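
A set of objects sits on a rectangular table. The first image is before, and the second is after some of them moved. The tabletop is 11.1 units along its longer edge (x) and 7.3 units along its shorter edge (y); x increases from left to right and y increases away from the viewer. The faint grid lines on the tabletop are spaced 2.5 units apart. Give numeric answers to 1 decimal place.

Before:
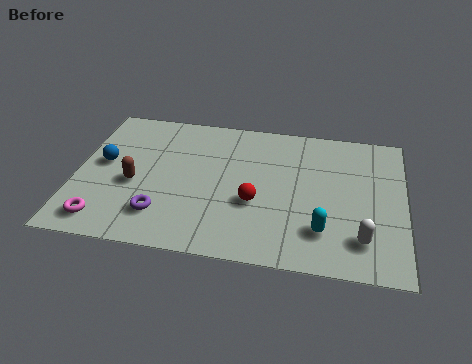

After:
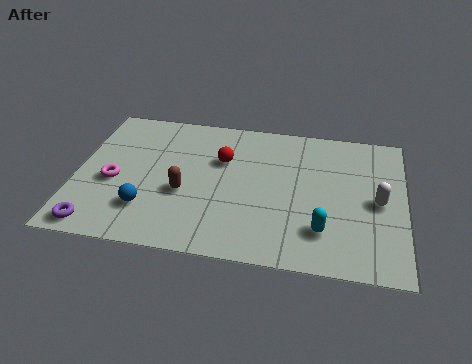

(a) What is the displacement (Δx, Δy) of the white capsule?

(0.5, 1.9)

The white capsule started near (9.7, 1.6) and ended near (10.2, 3.5).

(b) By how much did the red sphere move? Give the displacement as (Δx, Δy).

(-1.2, 2.0)

The red sphere started near (6.1, 2.8) and ended near (4.9, 4.8).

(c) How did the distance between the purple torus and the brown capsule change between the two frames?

+1.8

The distance was about 1.7 in the first image and 3.5 in the second, so they moved 1.8 units further apart.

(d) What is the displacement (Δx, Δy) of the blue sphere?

(1.6, -2.1)

The blue sphere was at about (0.9, 4.0) and moved to about (2.5, 1.9).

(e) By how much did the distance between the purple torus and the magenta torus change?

+0.3

Before: roughly 2.0 units apart; after: 2.3. That's 0.3 units further apart.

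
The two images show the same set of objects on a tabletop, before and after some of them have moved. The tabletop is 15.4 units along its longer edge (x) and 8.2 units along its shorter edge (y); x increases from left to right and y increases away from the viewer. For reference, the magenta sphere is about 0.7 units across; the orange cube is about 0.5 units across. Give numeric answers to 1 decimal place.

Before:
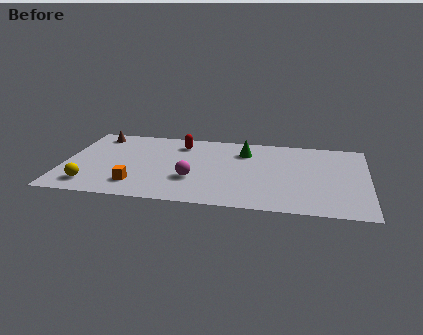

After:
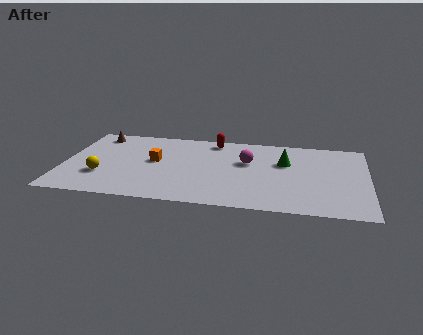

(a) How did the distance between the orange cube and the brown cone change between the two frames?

-1.7

Before: roughly 5.7 units apart; after: 4.0. That's 1.7 units closer together.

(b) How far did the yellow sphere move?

1.2

From (1.5, 1.5) to (2.0, 2.6), the yellow sphere covered √(0.5² + 1.1²) ≈ 1.2 units.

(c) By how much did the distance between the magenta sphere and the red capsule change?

-1.1

Before: roughly 3.9 units apart; after: 2.8. That's 1.1 units closer together.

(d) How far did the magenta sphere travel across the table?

3.5

From (6.6, 2.8) to (9.3, 5.1), the magenta sphere covered √(2.7² + 2.3²) ≈ 3.5 units.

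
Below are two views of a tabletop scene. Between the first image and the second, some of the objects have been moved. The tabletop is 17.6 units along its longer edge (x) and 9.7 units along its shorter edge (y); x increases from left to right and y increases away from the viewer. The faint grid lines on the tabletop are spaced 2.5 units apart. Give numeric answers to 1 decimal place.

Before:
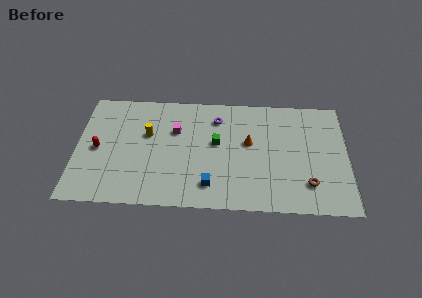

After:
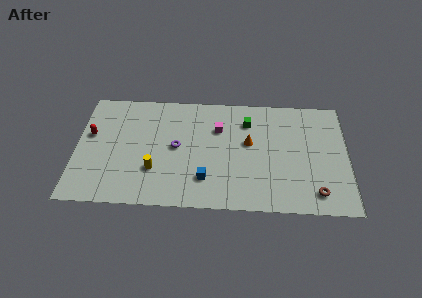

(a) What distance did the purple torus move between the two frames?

3.7

The purple torus was near (9.1, 7.6) before and (6.5, 5.0) after, so it travelled √(2.6² + 2.6²) ≈ 3.7 units.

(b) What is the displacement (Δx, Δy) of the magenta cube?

(2.8, 0.3)

The magenta cube started near (6.4, 6.4) and ended near (9.2, 6.7).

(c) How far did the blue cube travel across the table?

0.6

From (8.7, 1.9) to (8.4, 2.4), the blue cube covered √(0.3² + 0.5²) ≈ 0.6 units.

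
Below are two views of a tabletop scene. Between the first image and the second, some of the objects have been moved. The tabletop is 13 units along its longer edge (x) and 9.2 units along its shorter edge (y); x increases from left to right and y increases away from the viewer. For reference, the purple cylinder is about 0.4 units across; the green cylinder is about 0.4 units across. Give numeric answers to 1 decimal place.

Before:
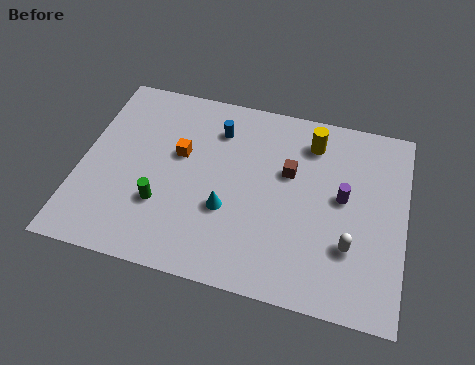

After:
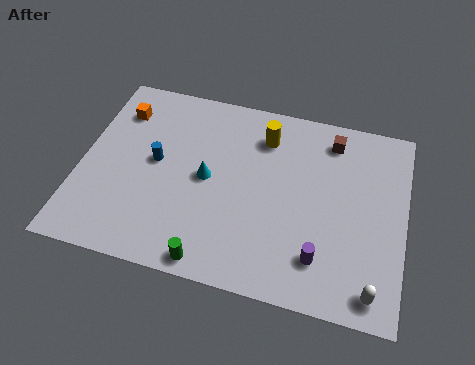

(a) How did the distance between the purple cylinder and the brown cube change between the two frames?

+3.4

Before: roughly 2.3 units apart; after: 5.7. That's 3.4 units further apart.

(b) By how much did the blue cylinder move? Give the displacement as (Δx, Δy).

(-2.3, -2.2)

The blue cylinder started near (5.3, 7.1) and ended near (3.0, 4.9).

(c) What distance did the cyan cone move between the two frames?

1.6

The cyan cone was near (6.0, 3.3) before and (5.1, 4.6) after, so it travelled √(0.9² + 1.3²) ≈ 1.6 units.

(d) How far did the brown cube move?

2.6

The brown cube moved from about (8.3, 5.7) to (9.9, 7.7), a distance of √(1.6² + 2.0²) ≈ 2.6.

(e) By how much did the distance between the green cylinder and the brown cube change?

+2.5

Before: roughly 5.6 units apart; after: 8.1. That's 2.5 units further apart.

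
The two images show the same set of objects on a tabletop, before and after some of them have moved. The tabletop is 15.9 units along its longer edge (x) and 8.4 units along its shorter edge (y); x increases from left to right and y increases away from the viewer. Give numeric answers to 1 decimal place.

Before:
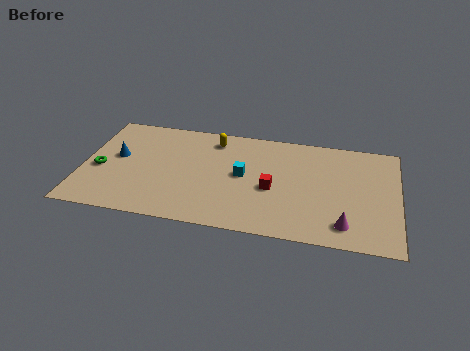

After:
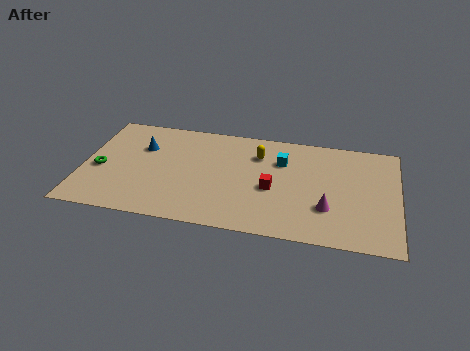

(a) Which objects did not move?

the green torus and the red cube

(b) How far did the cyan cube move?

2.4

From (8.1, 4.4) to (10.0, 5.9), the cyan cube covered √(1.9² + 1.5²) ≈ 2.4 units.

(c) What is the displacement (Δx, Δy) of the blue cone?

(1.2, 1.0)

From the two frames, the blue cone sits at roughly (1.7, 4.7) before and (2.9, 5.7) after.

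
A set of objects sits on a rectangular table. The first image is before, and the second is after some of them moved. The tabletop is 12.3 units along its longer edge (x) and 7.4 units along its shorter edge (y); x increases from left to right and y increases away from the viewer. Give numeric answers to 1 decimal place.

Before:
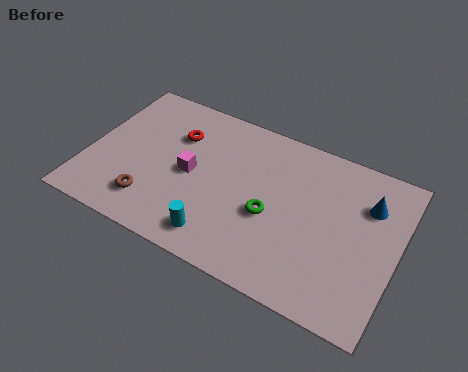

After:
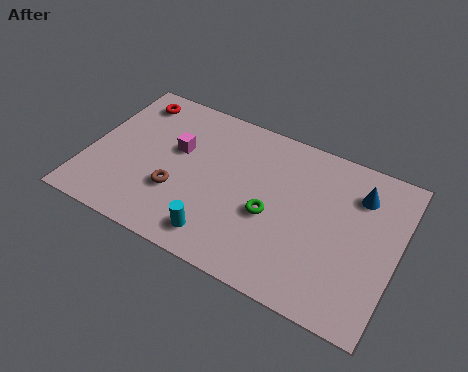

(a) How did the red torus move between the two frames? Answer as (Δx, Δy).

(-2.0, 1.0)

From the two frames, the red torus sits at roughly (3.3, 5.2) before and (1.3, 6.2) after.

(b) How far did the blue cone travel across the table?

0.5

The blue cone moved from about (11.0, 5.3) to (10.6, 5.6), a distance of √(0.4² + 0.3²) ≈ 0.5.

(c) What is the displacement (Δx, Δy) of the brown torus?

(0.9, 0.9)

From the two frames, the brown torus sits at roughly (2.8, 1.6) before and (3.7, 2.5) after.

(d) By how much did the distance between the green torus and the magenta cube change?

+0.9

Before: roughly 3.3 units apart; after: 4.2. That's 0.9 units further apart.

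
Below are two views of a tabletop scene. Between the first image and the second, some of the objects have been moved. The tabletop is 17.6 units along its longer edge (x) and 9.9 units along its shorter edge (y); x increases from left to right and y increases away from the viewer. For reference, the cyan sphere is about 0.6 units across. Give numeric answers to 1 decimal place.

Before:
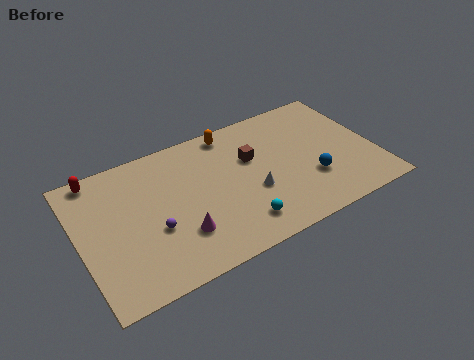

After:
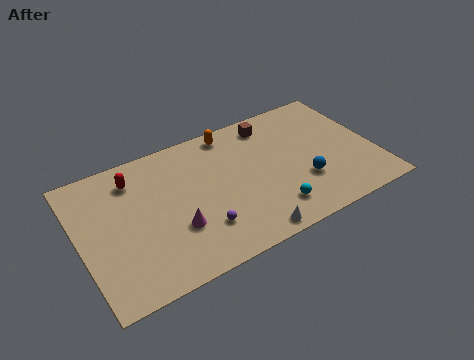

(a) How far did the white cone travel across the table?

3.0

From (10.1, 3.8) to (9.4, 0.9), the white cone covered √(0.7² + 2.9²) ≈ 3.0 units.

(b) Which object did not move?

the orange capsule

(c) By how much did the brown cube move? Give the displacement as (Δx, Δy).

(1.5, 2.1)

The brown cube was at about (10.4, 6.3) and moved to about (11.9, 8.4).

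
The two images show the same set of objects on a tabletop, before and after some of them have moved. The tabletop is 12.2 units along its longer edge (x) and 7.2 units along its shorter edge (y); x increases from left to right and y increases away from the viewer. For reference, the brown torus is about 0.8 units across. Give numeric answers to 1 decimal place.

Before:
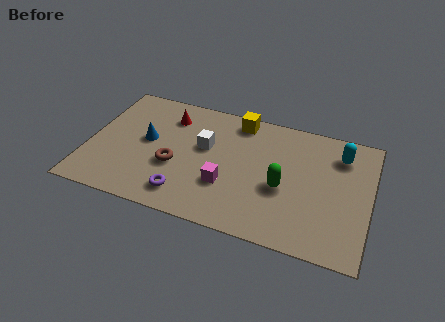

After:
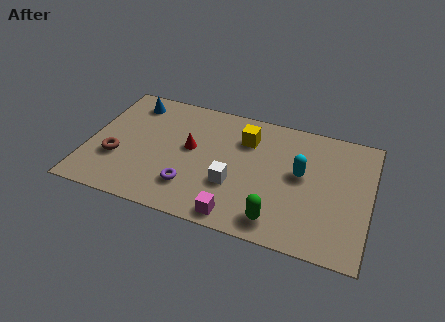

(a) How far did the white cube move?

2.3

The white cube moved from about (5.0, 4.3) to (6.4, 2.5), a distance of √(1.4² + 1.8²) ≈ 2.3.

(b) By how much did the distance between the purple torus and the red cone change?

-2.2

The distance was about 4.4 in the first image and 2.2 in the second, so they moved 2.2 units closer together.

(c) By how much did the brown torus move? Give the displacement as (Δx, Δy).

(-2.5, -0.3)

From the two frames, the brown torus sits at roughly (3.8, 2.8) before and (1.3, 2.5) after.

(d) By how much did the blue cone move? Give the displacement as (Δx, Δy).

(-0.9, 2.1)

The blue cone started near (2.5, 3.9) and ended near (1.6, 6.0).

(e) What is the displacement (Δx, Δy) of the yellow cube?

(0.4, -1.0)

The yellow cube started near (6.3, 6.3) and ended near (6.7, 5.3).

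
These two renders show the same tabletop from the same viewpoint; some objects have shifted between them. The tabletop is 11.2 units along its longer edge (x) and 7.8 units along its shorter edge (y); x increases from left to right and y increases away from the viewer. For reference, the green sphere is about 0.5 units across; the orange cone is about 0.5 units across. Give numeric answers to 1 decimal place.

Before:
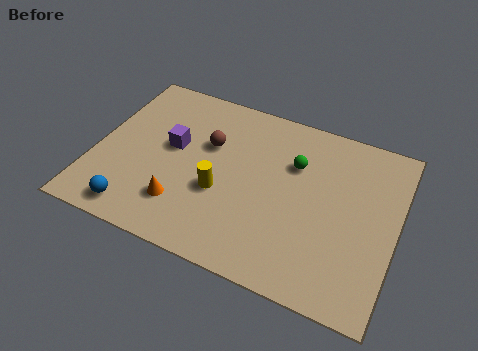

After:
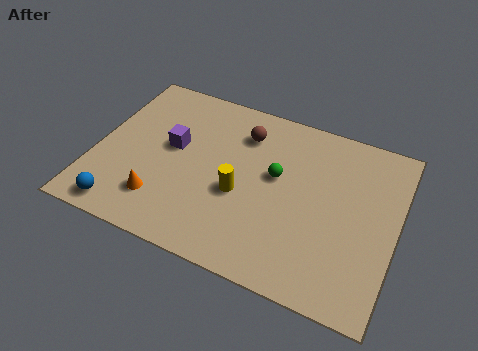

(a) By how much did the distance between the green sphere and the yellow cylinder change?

-1.6

Before: roughly 3.4 units apart; after: 1.8. That's 1.6 units closer together.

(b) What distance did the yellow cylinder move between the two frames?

0.7

The yellow cylinder was near (4.8, 3.0) before and (5.5, 3.2) after, so it travelled √(0.7² + 0.2²) ≈ 0.7 units.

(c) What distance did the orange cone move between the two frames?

0.8

From (3.5, 1.9) to (2.7, 1.8), the orange cone covered √(0.8² + 0.1²) ≈ 0.8 units.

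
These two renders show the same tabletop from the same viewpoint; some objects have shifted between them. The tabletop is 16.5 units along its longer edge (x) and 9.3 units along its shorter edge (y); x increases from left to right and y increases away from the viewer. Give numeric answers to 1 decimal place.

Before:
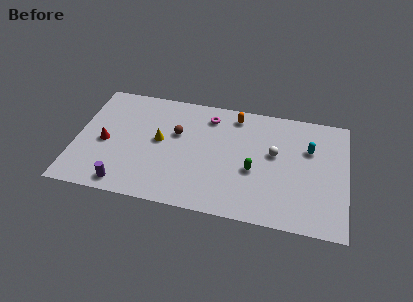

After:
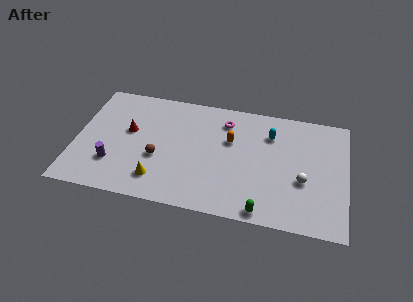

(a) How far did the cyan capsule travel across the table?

2.5

The cyan capsule was near (14.2, 6.2) before and (11.8, 6.9) after, so it travelled √(2.4² + 0.7²) ≈ 2.5 units.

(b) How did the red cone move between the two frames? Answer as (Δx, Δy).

(1.4, 1.2)

The red cone was at about (1.8, 4.2) and moved to about (3.2, 5.4).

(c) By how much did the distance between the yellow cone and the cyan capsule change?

-0.9

The distance was about 9.2 in the first image and 8.3 in the second, so they moved 0.9 units closer together.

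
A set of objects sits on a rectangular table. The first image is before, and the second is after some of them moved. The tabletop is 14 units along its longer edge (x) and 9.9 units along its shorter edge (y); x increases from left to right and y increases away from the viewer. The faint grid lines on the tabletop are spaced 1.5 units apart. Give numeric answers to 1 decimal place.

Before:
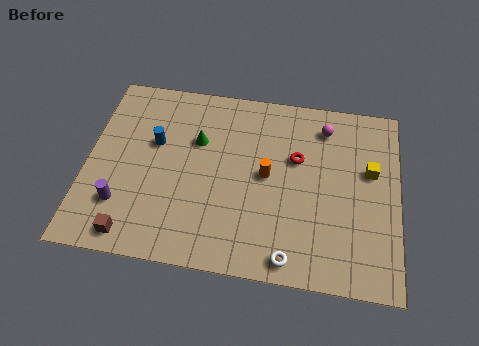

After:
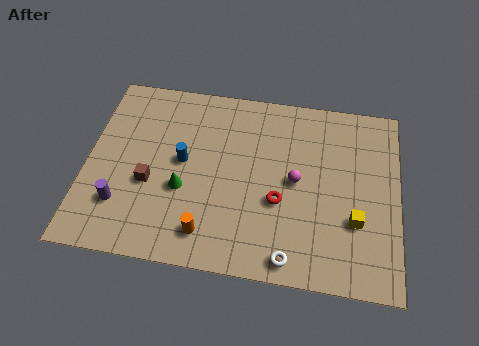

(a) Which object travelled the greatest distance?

the orange cylinder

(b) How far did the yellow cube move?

2.8

The yellow cube was near (12.7, 6.0) before and (12.1, 3.3) after, so it travelled √(0.6² + 2.7²) ≈ 2.8 units.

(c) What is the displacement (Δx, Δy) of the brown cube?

(0.6, 2.8)

The brown cube was at about (2.3, 1.1) and moved to about (2.9, 3.9).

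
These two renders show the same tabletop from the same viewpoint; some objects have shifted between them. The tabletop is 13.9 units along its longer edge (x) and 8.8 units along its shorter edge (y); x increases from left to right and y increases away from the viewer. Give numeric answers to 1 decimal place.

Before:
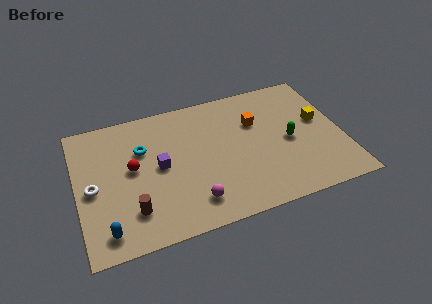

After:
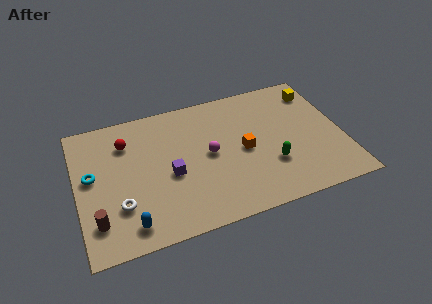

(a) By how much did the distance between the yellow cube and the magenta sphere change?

-1.2

Before: roughly 7.7 units apart; after: 6.5. That's 1.2 units closer together.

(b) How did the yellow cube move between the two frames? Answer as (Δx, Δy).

(0.1, 2.1)

From the two frames, the yellow cube sits at roughly (12.8, 5.0) before and (12.9, 7.1) after.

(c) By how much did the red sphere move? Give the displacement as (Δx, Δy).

(-0.2, 1.8)

From the two frames, the red sphere sits at roughly (2.9, 4.8) before and (2.7, 6.6) after.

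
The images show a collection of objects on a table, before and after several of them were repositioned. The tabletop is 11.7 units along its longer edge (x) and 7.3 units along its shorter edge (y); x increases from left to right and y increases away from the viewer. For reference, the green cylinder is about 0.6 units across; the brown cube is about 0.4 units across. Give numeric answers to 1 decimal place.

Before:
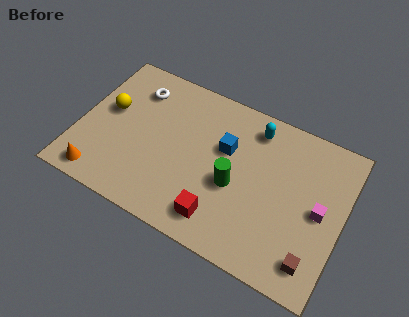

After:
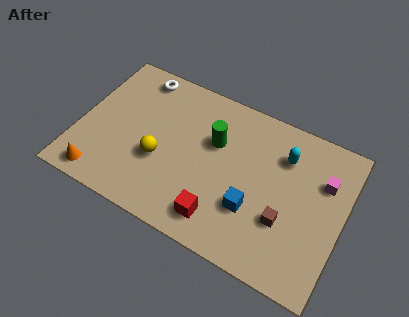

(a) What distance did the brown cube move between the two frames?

1.8

From (10.7, 1.3) to (9.3, 2.5), the brown cube covered √(1.4² + 1.2²) ≈ 1.8 units.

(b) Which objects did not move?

the orange cone and the red cube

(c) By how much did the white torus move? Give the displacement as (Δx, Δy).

(0.0, 0.7)

The white torus was at about (2.2, 5.7) and moved to about (2.2, 6.4).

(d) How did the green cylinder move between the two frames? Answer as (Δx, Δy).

(-1.1, 1.6)

The green cylinder was at about (7.0, 3.1) and moved to about (5.9, 4.7).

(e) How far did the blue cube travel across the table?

2.7

From (6.4, 4.6) to (7.9, 2.4), the blue cube covered √(1.5² + 2.2²) ≈ 2.7 units.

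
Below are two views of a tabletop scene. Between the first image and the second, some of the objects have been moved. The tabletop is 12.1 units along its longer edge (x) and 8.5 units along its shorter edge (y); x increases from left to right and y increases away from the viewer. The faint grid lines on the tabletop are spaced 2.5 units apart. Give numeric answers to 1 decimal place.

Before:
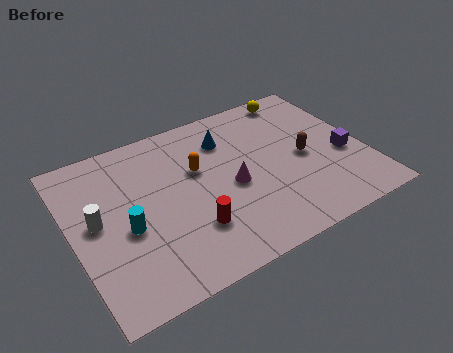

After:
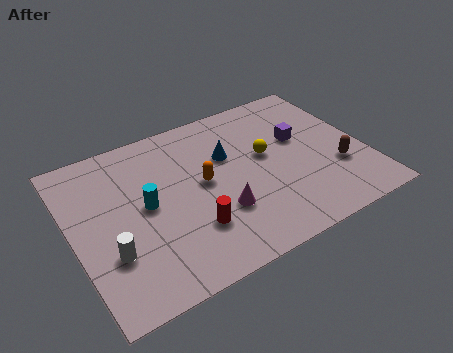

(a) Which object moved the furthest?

the yellow sphere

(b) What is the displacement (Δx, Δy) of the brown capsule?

(1.2, -1.2)

The brown capsule started near (9.6, 4.0) and ended near (10.8, 2.8).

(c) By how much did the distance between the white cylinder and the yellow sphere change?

-2.4

They were about 9.5 units apart before and 7.1 after — 2.4 units closer together.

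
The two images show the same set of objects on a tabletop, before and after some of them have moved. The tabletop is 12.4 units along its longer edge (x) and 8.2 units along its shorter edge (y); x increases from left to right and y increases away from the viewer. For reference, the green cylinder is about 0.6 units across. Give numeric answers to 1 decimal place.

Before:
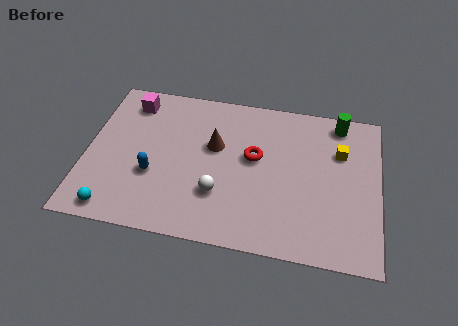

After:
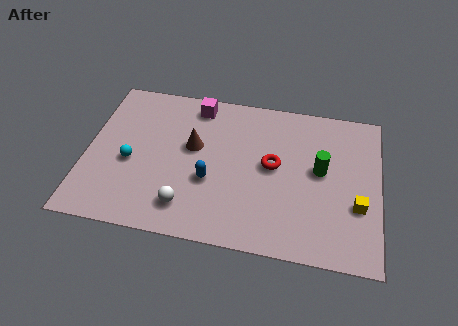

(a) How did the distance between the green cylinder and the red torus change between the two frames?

-2.3

They were about 4.3 units apart before and 2.0 after — 2.3 units closer together.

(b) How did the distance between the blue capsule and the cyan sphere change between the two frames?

+0.8

Before: roughly 2.6 units apart; after: 3.4. That's 0.8 units further apart.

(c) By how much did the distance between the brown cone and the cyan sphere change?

-2.8

They were about 5.7 units apart before and 2.9 after — 2.8 units closer together.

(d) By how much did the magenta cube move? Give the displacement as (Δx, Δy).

(2.8, 0.3)

From the two frames, the magenta cube sits at roughly (1.7, 6.8) before and (4.5, 7.1) after.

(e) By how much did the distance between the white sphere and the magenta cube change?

-0.4

The distance was about 5.9 in the first image and 5.5 in the second, so they moved 0.4 units closer together.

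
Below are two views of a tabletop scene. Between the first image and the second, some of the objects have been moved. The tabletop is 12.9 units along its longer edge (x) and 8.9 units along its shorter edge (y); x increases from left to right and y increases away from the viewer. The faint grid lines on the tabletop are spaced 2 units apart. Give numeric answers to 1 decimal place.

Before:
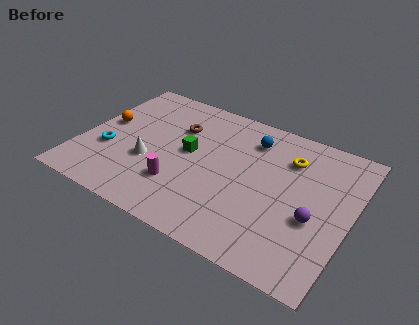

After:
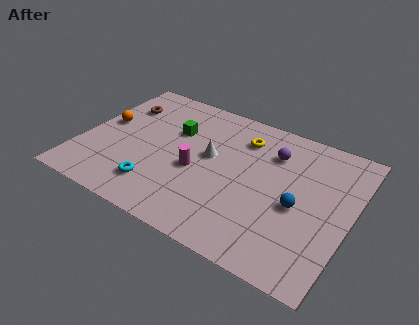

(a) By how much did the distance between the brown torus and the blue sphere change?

+5.9

The distance was about 3.6 in the first image and 9.5 in the second, so they moved 5.9 units further apart.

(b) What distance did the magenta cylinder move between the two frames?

1.4

The magenta cylinder moved from about (5.0, 2.5) to (5.6, 3.8), a distance of √(0.6² + 1.3²) ≈ 1.4.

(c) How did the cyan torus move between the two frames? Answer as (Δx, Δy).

(2.6, -1.3)

The cyan torus was at about (1.4, 3.2) and moved to about (4.0, 1.9).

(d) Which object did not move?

the orange sphere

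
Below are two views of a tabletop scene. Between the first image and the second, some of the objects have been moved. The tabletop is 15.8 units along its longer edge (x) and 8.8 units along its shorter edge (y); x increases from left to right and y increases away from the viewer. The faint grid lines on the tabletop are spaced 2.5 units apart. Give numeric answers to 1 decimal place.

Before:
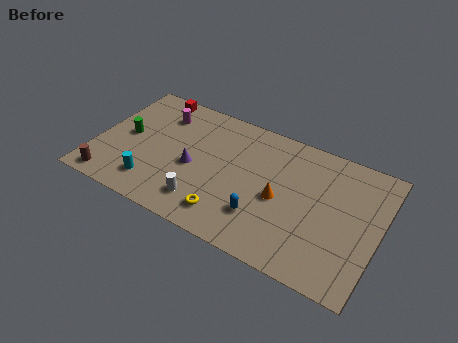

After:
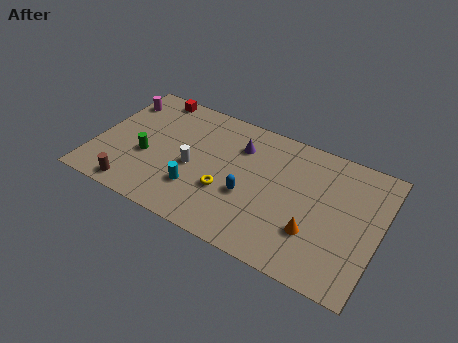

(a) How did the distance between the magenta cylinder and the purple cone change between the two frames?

+3.3

The distance was about 3.7 in the first image and 7.0 in the second, so they moved 3.3 units further apart.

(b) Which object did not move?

the red cube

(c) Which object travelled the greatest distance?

the purple cone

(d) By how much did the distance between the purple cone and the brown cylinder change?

+2.4

They were about 5.2 units apart before and 7.6 after — 2.4 units further apart.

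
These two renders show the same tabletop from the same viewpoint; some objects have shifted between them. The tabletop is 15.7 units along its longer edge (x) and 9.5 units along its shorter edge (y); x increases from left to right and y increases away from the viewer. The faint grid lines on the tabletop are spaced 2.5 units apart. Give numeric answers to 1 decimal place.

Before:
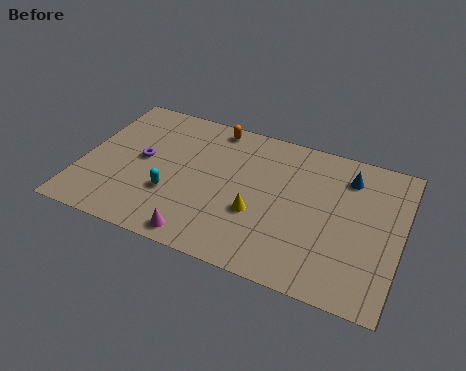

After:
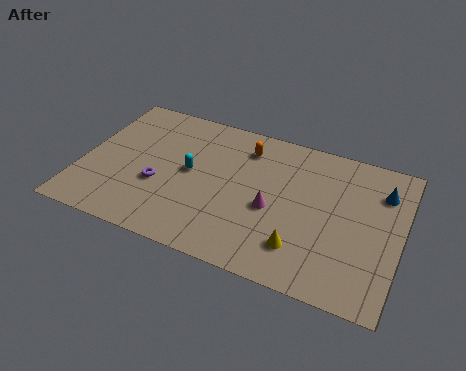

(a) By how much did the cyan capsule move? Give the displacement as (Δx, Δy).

(0.7, 1.8)

The cyan capsule was at about (4.6, 3.2) and moved to about (5.3, 5.0).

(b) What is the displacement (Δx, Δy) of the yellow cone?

(2.3, -1.3)

The yellow cone started near (8.8, 3.5) and ended near (11.1, 2.2).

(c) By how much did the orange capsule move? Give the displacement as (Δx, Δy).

(1.7, -0.9)

From the two frames, the orange capsule sits at roughly (6.1, 8.5) before and (7.8, 7.6) after.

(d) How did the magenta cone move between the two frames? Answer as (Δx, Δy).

(3.2, 3.1)

The magenta cone was at about (6.3, 1.0) and moved to about (9.5, 4.1).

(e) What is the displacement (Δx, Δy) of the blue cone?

(1.7, -0.4)

From the two frames, the blue cone sits at roughly (12.9, 7.5) before and (14.6, 7.1) after.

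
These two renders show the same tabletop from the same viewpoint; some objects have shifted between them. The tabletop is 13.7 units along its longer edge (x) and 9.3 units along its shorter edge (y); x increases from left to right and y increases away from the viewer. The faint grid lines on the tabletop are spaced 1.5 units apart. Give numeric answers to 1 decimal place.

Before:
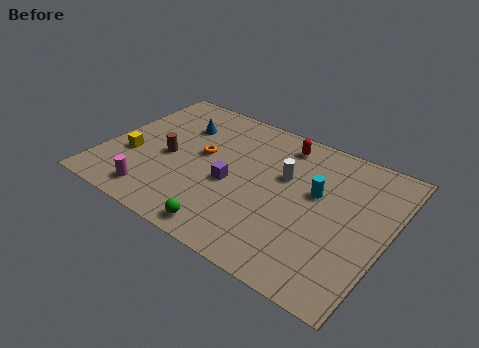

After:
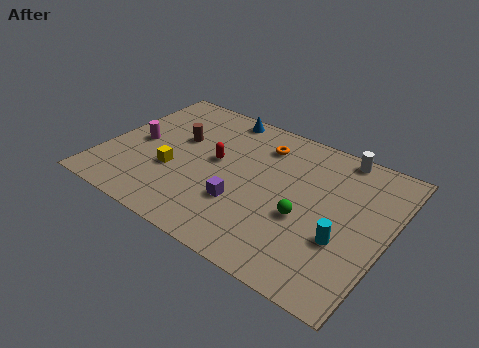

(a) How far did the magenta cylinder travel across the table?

3.4

The magenta cylinder moved from about (3.0, 1.4) to (1.5, 4.5), a distance of √(1.5² + 3.1²) ≈ 3.4.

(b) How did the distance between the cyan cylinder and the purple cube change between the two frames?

+0.6

They were about 4.2 units apart before and 4.8 after — 0.6 units further apart.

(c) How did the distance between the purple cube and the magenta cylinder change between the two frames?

+1.5

The distance was about 4.2 in the first image and 5.7 in the second, so they moved 1.5 units further apart.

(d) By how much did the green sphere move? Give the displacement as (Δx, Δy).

(3.2, 2.7)

The green sphere started near (6.7, 1.0) and ended near (9.9, 3.7).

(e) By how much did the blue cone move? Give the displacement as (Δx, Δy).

(1.7, 1.7)

The blue cone was at about (3.2, 6.7) and moved to about (4.9, 8.4).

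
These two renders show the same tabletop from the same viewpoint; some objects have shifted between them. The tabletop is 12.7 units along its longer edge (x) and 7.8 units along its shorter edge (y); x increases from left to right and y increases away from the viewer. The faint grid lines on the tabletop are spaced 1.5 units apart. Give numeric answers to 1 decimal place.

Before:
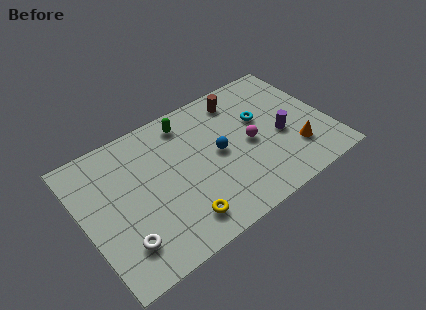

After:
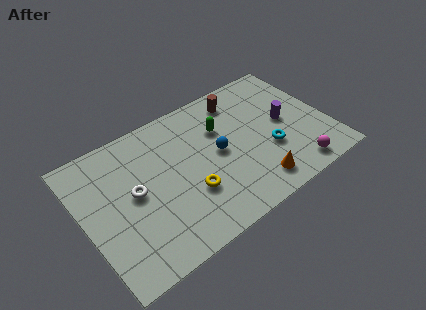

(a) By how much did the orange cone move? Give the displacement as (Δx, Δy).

(-2.3, -0.8)

From the two frames, the orange cone sits at roughly (10.7, 2.1) before and (8.4, 1.3) after.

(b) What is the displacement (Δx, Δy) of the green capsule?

(1.6, -1.3)

From the two frames, the green capsule sits at roughly (5.8, 6.6) before and (7.4, 5.3) after.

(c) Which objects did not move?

the brown cylinder and the blue sphere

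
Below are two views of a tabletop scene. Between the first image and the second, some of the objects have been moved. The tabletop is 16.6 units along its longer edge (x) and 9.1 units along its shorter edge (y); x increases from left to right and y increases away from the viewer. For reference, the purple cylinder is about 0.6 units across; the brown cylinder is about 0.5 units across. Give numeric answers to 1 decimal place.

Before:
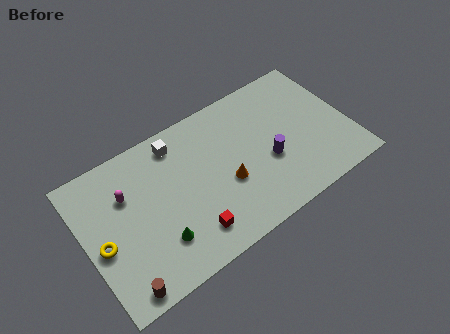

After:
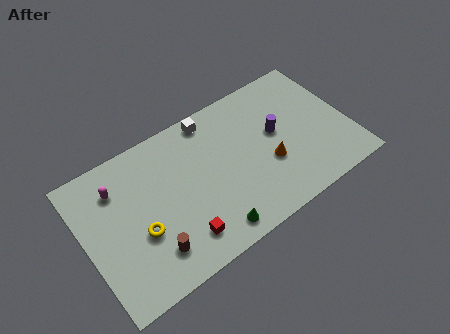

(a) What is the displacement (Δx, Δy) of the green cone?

(3.1, -1.2)

The green cone started near (4.2, 2.4) and ended near (7.3, 1.2).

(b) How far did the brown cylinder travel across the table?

2.4

The brown cylinder was near (1.6, 0.9) before and (3.7, 2.0) after, so it travelled √(2.1² + 1.1²) ≈ 2.4 units.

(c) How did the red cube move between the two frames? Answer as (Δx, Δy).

(-0.6, 0.0)

The red cube was at about (6.1, 1.8) and moved to about (5.5, 1.8).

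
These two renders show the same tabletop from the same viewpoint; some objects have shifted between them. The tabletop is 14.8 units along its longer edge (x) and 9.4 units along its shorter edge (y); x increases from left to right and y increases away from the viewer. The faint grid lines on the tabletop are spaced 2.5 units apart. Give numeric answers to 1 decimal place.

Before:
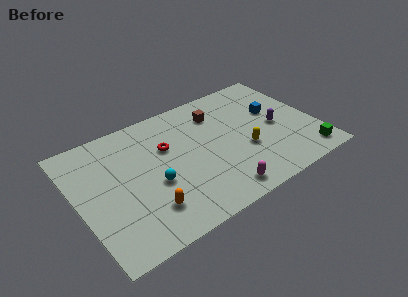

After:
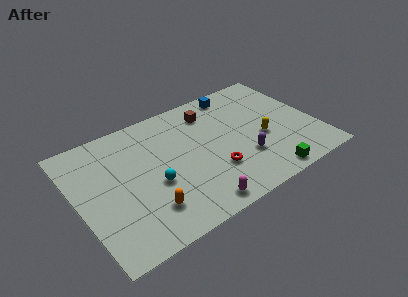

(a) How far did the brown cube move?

0.5

The brown cube moved from about (9.1, 7.2) to (8.7, 7.5), a distance of √(0.4² + 0.3²) ≈ 0.5.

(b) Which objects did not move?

the orange capsule and the cyan sphere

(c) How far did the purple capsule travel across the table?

2.8

From (12.4, 4.4) to (10.0, 2.9), the purple capsule covered √(2.4² + 1.5²) ≈ 2.8 units.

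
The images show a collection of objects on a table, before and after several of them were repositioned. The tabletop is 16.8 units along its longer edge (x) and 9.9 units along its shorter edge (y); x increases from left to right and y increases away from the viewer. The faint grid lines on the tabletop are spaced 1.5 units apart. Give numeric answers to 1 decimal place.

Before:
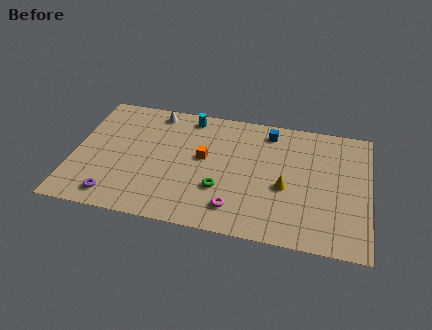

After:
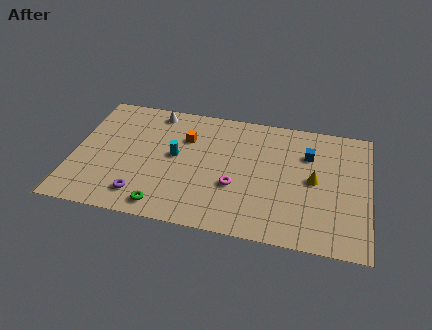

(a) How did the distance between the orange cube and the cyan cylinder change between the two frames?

-1.7

Before: roughly 3.4 units apart; after: 1.7. That's 1.7 units closer together.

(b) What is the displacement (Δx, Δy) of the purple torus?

(1.5, 0.4)

The purple torus started near (2.6, 1.4) and ended near (4.1, 1.8).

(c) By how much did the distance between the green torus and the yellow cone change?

+5.4

Before: roughly 3.7 units apart; after: 9.1. That's 5.4 units further apart.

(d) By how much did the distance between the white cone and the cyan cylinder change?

+1.7

Before: roughly 2.0 units apart; after: 3.7. That's 1.7 units further apart.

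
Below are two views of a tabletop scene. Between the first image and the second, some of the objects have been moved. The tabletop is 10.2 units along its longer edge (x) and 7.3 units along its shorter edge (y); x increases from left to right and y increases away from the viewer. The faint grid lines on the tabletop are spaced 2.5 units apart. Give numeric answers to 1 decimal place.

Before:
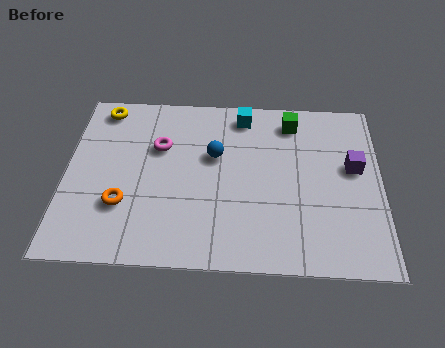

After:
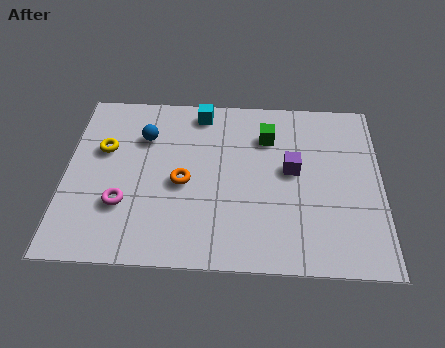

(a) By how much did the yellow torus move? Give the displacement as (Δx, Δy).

(0.1, -1.8)

From the two frames, the yellow torus sits at roughly (1.1, 6.4) before and (1.2, 4.6) after.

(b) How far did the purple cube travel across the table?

2.0

The purple cube was near (9.3, 4.2) before and (7.3, 4.0) after, so it travelled √(2.0² + 0.2²) ≈ 2.0 units.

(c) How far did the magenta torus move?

2.7

The magenta torus was near (3.0, 4.8) before and (1.9, 2.3) after, so it travelled √(1.1² + 2.5²) ≈ 2.7 units.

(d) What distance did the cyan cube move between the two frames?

1.4

The cyan cube was near (5.7, 6.3) before and (4.3, 6.4) after, so it travelled √(1.4² + 0.1²) ≈ 1.4 units.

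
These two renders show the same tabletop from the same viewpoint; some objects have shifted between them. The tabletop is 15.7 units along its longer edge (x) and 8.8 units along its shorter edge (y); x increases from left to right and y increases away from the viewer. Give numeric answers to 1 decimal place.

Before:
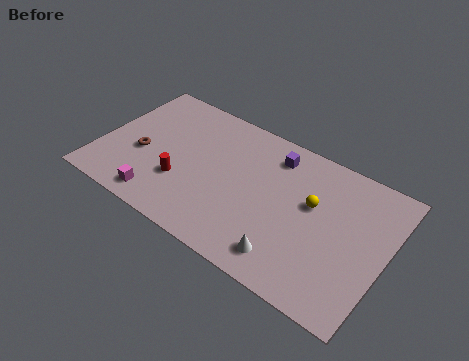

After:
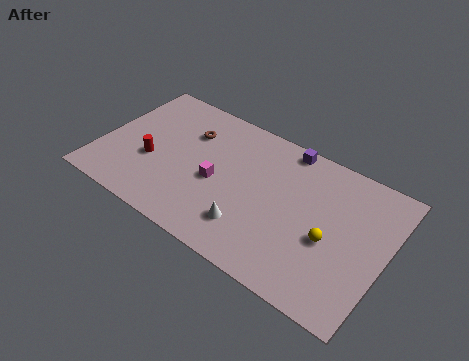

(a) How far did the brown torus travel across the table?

3.5

From (2.3, 3.6) to (4.5, 6.3), the brown torus covered √(2.2² + 2.7²) ≈ 3.5 units.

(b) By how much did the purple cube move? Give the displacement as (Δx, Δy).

(0.5, 0.8)

From the two frames, the purple cube sits at roughly (9.2, 7.2) before and (9.7, 8.0) after.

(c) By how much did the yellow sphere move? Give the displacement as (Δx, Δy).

(1.2, -1.6)

The yellow sphere was at about (11.6, 5.3) and moved to about (12.8, 3.7).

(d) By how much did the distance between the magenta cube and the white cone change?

-4.3

Before: roughly 7.1 units apart; after: 2.8. That's 4.3 units closer together.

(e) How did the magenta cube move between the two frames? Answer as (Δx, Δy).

(2.7, 2.7)

The magenta cube was at about (3.8, 1.2) and moved to about (6.5, 3.9).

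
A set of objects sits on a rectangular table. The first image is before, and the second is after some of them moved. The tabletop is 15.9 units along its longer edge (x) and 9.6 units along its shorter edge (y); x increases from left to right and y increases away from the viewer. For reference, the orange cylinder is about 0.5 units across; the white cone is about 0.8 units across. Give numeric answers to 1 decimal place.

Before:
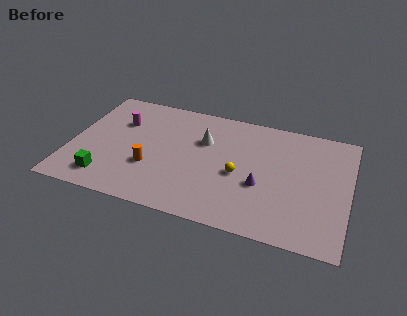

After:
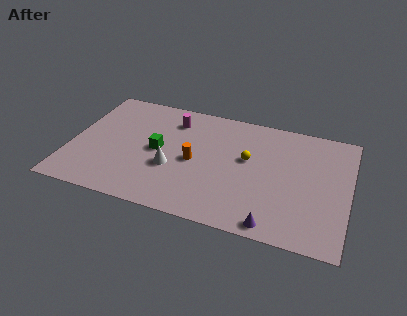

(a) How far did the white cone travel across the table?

3.2

The white cone moved from about (7.5, 6.4) to (5.9, 3.6), a distance of √(1.6² + 2.8²) ≈ 3.2.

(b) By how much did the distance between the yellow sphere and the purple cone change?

+3.6

They were about 1.4 units apart before and 5.0 after — 3.6 units further apart.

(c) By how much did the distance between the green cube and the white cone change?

-5.5

The distance was about 7.0 in the first image and 1.5 in the second, so they moved 5.5 units closer together.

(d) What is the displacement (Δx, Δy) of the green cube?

(2.7, 3.1)

From the two frames, the green cube sits at roughly (2.3, 1.7) before and (5.0, 4.8) after.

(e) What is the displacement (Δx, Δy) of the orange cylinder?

(2.4, 1.2)

The orange cylinder was at about (4.7, 3.3) and moved to about (7.1, 4.5).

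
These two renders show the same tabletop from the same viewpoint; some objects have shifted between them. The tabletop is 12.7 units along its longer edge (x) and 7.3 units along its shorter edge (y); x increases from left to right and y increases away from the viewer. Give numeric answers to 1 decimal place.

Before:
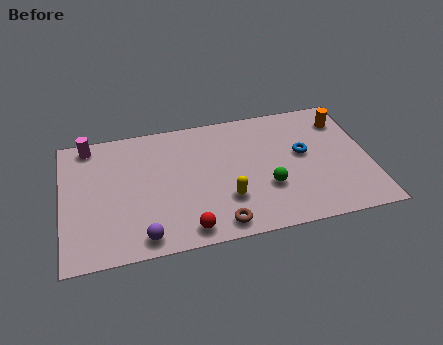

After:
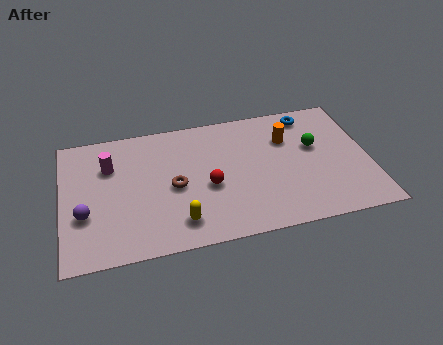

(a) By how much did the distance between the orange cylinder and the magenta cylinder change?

-3.2

Before: roughly 10.6 units apart; after: 7.4. That's 3.2 units closer together.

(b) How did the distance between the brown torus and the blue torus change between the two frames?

+1.6

They were about 4.9 units apart before and 6.5 after — 1.6 units further apart.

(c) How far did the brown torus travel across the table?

3.0

The brown torus was near (6.3, 0.9) before and (4.6, 3.4) after, so it travelled √(1.7² + 2.5²) ≈ 3.0 units.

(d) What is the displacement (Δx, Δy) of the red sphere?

(1.0, 2.2)

The red sphere started near (5.0, 0.9) and ended near (6.0, 3.1).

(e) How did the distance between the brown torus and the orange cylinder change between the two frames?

-2.2

Before: roughly 7.3 units apart; after: 5.1. That's 2.2 units closer together.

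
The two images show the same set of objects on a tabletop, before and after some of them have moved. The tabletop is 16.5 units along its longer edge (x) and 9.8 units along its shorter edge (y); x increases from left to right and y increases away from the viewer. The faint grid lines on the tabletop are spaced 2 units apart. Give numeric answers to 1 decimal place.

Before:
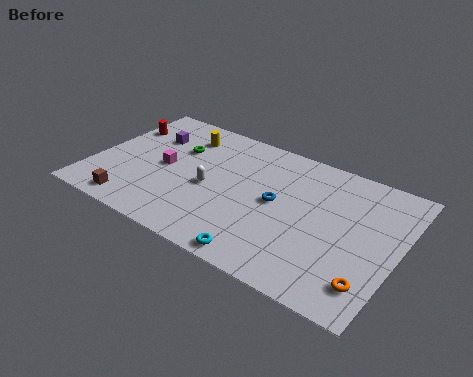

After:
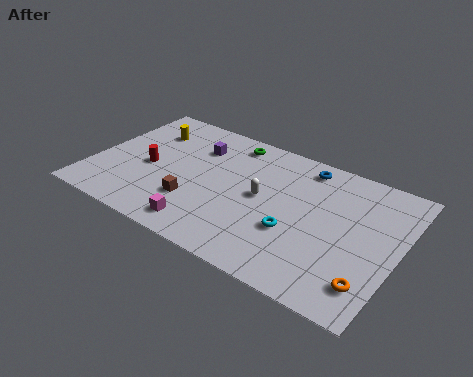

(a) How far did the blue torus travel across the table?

3.5

The blue torus moved from about (10.0, 5.1) to (11.0, 8.5), a distance of √(1.0² + 3.4²) ≈ 3.5.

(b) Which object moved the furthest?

the magenta cube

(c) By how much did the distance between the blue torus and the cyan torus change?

+0.8

They were about 4.2 units apart before and 5.0 after — 0.8 units further apart.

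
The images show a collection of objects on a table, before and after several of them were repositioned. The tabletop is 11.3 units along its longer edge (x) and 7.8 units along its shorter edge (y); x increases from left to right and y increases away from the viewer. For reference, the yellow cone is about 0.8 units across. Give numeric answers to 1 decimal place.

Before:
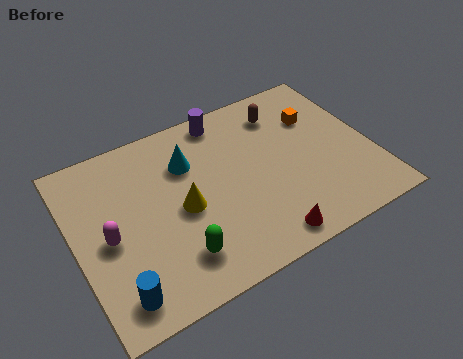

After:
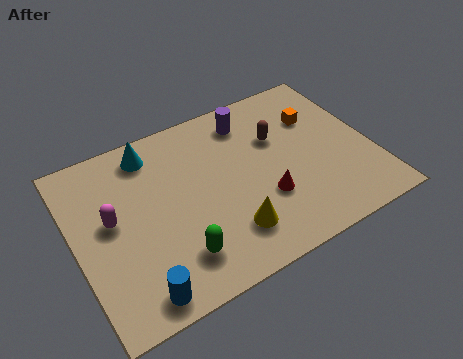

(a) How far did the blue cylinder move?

0.8

From (1.2, 1.2) to (1.9, 0.9), the blue cylinder covered √(0.7² + 0.3²) ≈ 0.8 units.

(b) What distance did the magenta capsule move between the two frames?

0.7

From (1.2, 3.6) to (1.4, 4.3), the magenta capsule covered √(0.2² + 0.7²) ≈ 0.7 units.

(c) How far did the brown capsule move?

1.2

From (8.3, 6.2) to (7.9, 5.1), the brown capsule covered √(0.4² + 1.1²) ≈ 1.2 units.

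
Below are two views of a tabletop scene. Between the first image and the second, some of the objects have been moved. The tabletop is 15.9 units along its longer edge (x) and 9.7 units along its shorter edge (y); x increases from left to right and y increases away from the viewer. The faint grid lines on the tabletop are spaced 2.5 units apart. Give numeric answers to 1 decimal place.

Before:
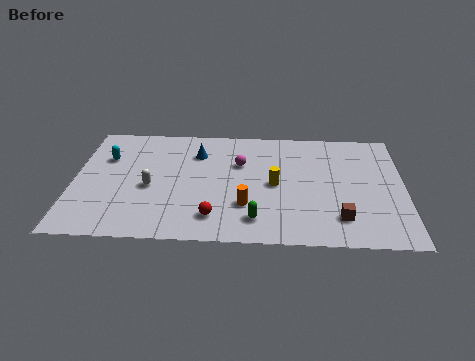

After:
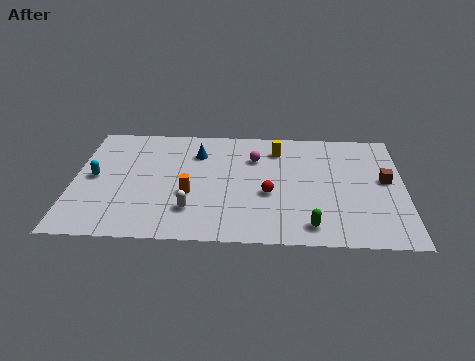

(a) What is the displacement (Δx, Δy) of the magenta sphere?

(0.7, 0.5)

From the two frames, the magenta sphere sits at roughly (8.0, 6.4) before and (8.7, 6.9) after.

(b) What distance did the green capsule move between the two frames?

2.6

The green capsule moved from about (8.8, 1.8) to (11.4, 1.4), a distance of √(2.6² + 0.4²) ≈ 2.6.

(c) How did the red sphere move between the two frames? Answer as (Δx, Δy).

(2.6, 2.0)

The red sphere started near (6.8, 1.9) and ended near (9.4, 3.9).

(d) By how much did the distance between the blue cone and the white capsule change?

+1.1

They were about 3.7 units apart before and 4.8 after — 1.1 units further apart.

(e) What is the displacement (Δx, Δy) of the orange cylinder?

(-2.7, 0.8)

The orange cylinder started near (8.3, 2.9) and ended near (5.6, 3.7).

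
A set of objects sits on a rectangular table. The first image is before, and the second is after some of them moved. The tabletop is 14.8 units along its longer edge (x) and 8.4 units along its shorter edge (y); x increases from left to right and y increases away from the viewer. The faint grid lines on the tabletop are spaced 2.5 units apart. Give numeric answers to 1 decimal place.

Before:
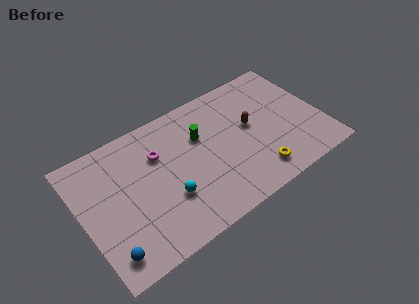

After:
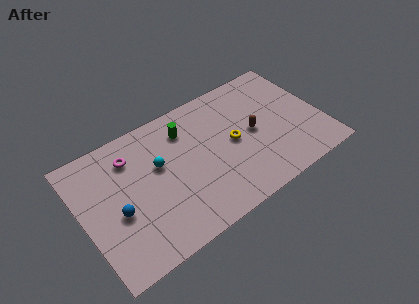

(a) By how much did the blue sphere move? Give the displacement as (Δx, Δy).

(0.9, 2.1)

The blue sphere started near (1.1, 1.4) and ended near (2.0, 3.5).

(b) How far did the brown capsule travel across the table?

0.5

From (10.5, 4.7) to (10.6, 4.2), the brown capsule covered √(0.1² + 0.5²) ≈ 0.5 units.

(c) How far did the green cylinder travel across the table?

1.2

The green cylinder moved from about (7.5, 5.6) to (6.7, 6.5), a distance of √(0.8² + 0.9²) ≈ 1.2.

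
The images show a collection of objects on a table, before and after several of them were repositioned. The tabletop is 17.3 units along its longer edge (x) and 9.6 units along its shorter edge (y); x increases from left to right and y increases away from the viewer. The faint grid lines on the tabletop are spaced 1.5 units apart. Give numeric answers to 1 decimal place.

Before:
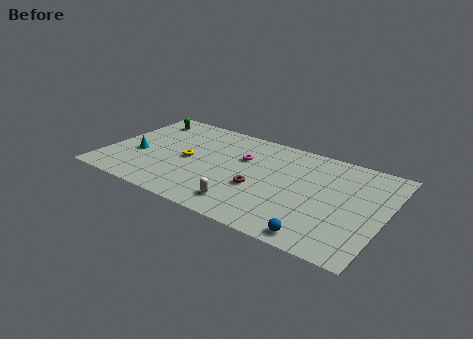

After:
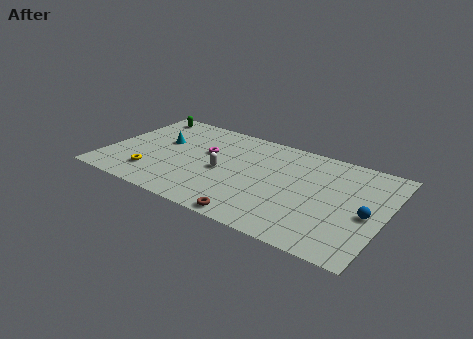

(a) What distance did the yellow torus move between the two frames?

3.1

The yellow torus was near (5.1, 4.6) before and (3.2, 2.2) after, so it travelled √(1.9² + 2.4²) ≈ 3.1 units.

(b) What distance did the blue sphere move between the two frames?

4.1

The blue sphere was near (13.8, 1.0) before and (16.3, 4.3) after, so it travelled √(2.5² + 3.3²) ≈ 4.1 units.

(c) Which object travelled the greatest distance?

the blue sphere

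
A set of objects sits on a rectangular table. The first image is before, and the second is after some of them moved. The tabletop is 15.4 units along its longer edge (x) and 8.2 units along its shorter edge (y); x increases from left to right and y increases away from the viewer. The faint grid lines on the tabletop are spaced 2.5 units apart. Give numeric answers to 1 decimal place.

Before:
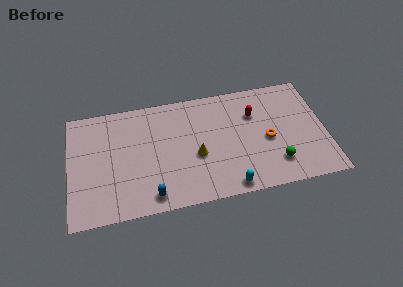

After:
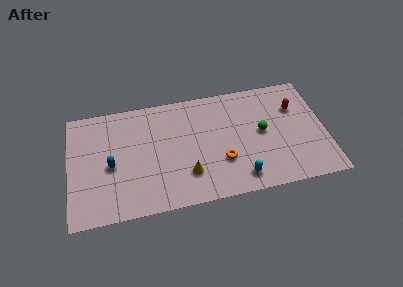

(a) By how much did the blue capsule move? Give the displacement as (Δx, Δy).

(-2.3, 2.6)

From the two frames, the blue capsule sits at roughly (4.8, 1.1) before and (2.5, 3.7) after.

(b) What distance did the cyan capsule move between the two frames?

0.9

From (9.4, 0.8) to (10.1, 1.3), the cyan capsule covered √(0.7² + 0.5²) ≈ 0.9 units.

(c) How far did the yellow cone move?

1.3

The yellow cone was near (7.6, 3.4) before and (7.0, 2.2) after, so it travelled √(0.6² + 1.2²) ≈ 1.3 units.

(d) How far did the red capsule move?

2.5

The red capsule was near (11.2, 5.7) before and (13.7, 5.7) after, so it travelled √(2.5² + 0.0²) ≈ 2.5 units.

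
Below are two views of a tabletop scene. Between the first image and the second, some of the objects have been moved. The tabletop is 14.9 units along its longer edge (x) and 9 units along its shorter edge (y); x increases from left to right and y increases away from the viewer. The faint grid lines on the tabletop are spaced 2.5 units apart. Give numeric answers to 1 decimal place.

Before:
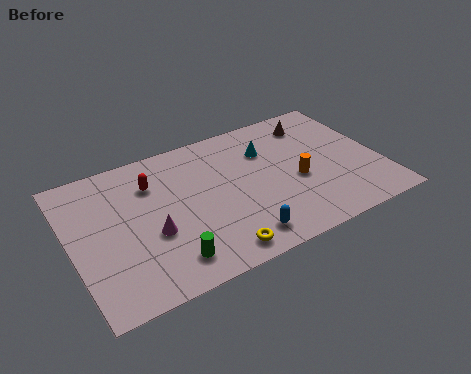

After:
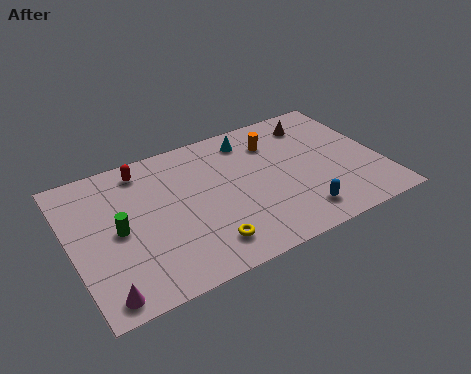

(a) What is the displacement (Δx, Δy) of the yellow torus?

(-0.4, 0.6)

From the two frames, the yellow torus sits at roughly (6.4, 1.1) before and (6.0, 1.7) after.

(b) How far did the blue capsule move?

2.9

The blue capsule was near (7.6, 1.4) before and (10.5, 1.6) after, so it travelled √(2.9² + 0.2²) ≈ 2.9 units.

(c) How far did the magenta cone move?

3.6

The magenta cone was near (3.7, 3.5) before and (1.1, 1.0) after, so it travelled √(2.6² + 2.5²) ≈ 3.6 units.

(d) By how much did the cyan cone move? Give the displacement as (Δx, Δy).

(-0.7, 1.1)

The cyan cone was at about (9.7, 6.4) and moved to about (9.0, 7.5).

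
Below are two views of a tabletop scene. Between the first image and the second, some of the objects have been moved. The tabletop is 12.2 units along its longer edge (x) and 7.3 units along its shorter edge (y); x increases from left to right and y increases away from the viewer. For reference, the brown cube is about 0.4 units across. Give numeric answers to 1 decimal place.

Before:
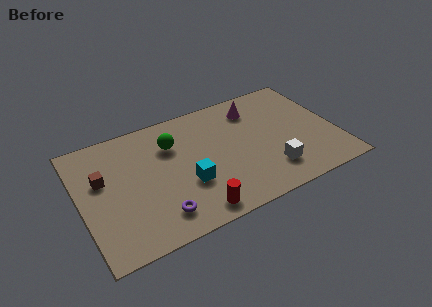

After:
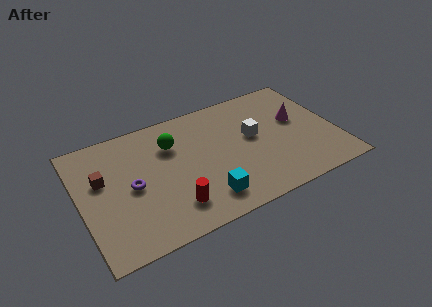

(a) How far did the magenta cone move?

2.4

The magenta cone moved from about (8.6, 5.8) to (10.5, 4.3), a distance of √(1.9² + 1.5²) ≈ 2.4.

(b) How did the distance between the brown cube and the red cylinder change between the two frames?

-1.1

They were about 5.3 units apart before and 4.2 after — 1.1 units closer together.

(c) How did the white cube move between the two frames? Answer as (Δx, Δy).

(-0.5, 2.4)

The white cube was at about (8.8, 1.7) and moved to about (8.3, 4.1).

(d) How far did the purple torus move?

2.3

From (3.4, 1.4) to (2.4, 3.5), the purple torus covered √(1.0² + 2.1²) ≈ 2.3 units.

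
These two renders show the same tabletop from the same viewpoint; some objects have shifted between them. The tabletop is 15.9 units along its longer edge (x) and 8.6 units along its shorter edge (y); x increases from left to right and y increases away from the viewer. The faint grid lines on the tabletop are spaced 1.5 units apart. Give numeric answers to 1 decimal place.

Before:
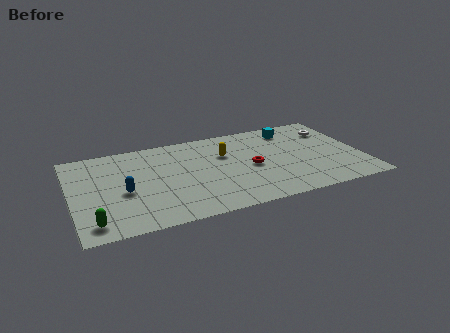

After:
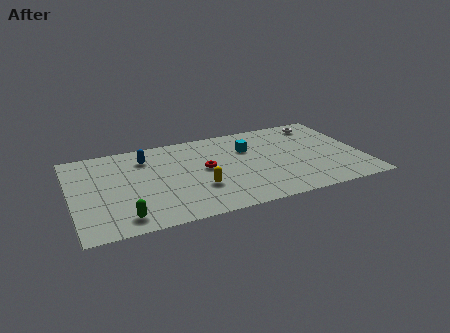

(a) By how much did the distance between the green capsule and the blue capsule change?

+2.6

The distance was about 3.0 in the first image and 5.6 in the second, so they moved 2.6 units further apart.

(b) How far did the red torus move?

2.6

From (9.8, 4.0) to (7.3, 4.6), the red torus covered √(2.5² + 0.6²) ≈ 2.6 units.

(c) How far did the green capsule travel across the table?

1.6

From (1.0, 1.3) to (2.6, 1.3), the green capsule covered √(1.6² + 0.0²) ≈ 1.6 units.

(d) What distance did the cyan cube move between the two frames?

2.9

The cyan cube was near (12.4, 7.1) before and (9.8, 5.9) after, so it travelled √(2.6² + 1.2²) ≈ 2.9 units.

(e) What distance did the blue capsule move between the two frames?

3.3

The blue capsule was near (2.8, 3.7) before and (4.2, 6.7) after, so it travelled √(1.4² + 3.0²) ≈ 3.3 units.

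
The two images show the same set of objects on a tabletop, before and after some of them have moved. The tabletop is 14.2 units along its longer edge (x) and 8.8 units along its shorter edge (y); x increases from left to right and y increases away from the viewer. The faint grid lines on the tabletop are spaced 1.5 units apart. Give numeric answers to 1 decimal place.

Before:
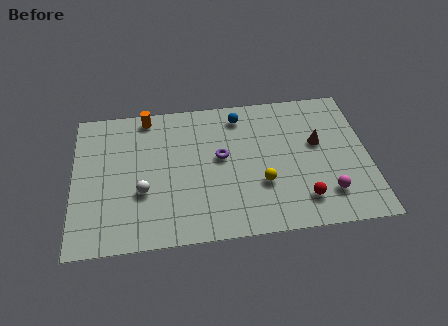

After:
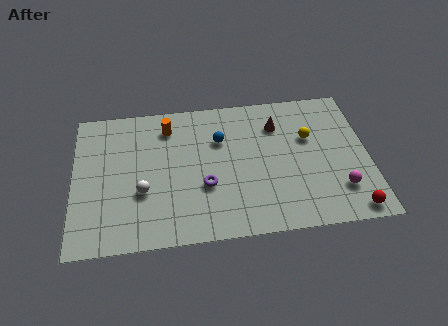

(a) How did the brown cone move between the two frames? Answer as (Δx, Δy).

(-1.9, 1.4)

The brown cone started near (11.8, 5.2) and ended near (9.9, 6.6).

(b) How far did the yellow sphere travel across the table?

3.5

The yellow sphere was near (9.0, 3.0) before and (11.4, 5.6) after, so it travelled √(2.4² + 2.6²) ≈ 3.5 units.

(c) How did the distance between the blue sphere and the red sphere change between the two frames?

+1.7

Before: roughly 6.3 units apart; after: 8.0. That's 1.7 units further apart.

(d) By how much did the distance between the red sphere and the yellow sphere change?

+2.8

The distance was about 2.2 in the first image and 5.0 in the second, so they moved 2.8 units further apart.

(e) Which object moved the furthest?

the yellow sphere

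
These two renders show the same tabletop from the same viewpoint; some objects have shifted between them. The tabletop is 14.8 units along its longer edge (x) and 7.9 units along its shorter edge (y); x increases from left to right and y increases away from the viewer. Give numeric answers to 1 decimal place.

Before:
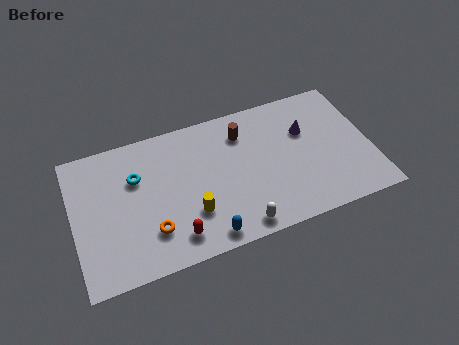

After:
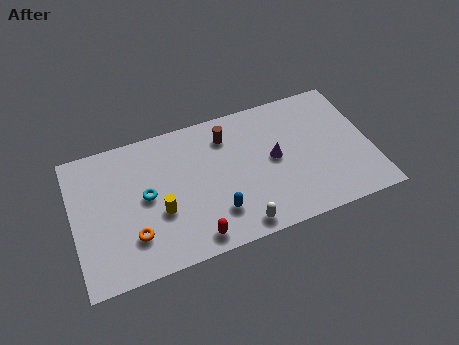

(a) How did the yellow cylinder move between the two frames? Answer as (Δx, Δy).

(-1.5, 0.6)

The yellow cylinder started near (5.7, 2.4) and ended near (4.2, 3.0).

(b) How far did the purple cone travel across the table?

2.0

From (11.7, 5.2) to (10.0, 4.1), the purple cone covered √(1.7² + 1.1²) ≈ 2.0 units.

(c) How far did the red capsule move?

1.0

From (4.8, 1.4) to (5.7, 1.0), the red capsule covered √(0.9² + 0.4²) ≈ 1.0 units.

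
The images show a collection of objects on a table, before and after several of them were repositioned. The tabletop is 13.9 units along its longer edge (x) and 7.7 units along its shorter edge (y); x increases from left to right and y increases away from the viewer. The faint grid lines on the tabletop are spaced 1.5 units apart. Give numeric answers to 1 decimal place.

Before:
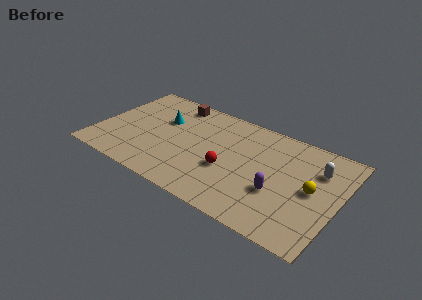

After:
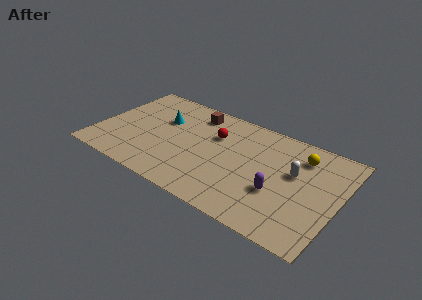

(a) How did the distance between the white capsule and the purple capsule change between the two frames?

-1.4

The distance was about 3.3 in the first image and 1.9 in the second, so they moved 1.4 units closer together.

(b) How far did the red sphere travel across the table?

2.5

The red sphere was near (7.7, 3.0) before and (6.6, 5.2) after, so it travelled √(1.1² + 2.2²) ≈ 2.5 units.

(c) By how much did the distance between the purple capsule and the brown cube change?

-1.3

The distance was about 7.8 in the first image and 6.5 in the second, so they moved 1.3 units closer together.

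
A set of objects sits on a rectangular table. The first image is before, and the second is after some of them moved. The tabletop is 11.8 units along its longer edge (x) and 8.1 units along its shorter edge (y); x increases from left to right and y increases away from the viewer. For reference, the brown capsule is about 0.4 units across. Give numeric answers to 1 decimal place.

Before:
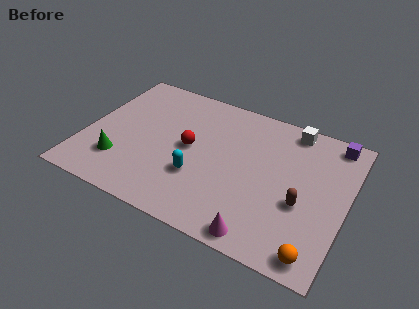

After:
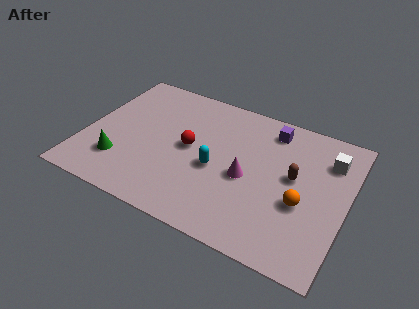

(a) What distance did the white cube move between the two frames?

2.1

From (9.0, 7.2) to (10.8, 6.1), the white cube covered √(1.8² + 1.1²) ≈ 2.1 units.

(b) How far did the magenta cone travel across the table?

3.0

The magenta cone was near (8.4, 0.8) before and (7.4, 3.6) after, so it travelled √(1.0² + 2.8²) ≈ 3.0 units.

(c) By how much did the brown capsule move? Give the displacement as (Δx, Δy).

(-0.5, 1.3)

The brown capsule started near (9.9, 3.2) and ended near (9.4, 4.5).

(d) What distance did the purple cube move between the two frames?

2.8

The purple cube was near (10.9, 7.2) before and (8.1, 6.8) after, so it travelled √(2.8² + 0.4²) ≈ 2.8 units.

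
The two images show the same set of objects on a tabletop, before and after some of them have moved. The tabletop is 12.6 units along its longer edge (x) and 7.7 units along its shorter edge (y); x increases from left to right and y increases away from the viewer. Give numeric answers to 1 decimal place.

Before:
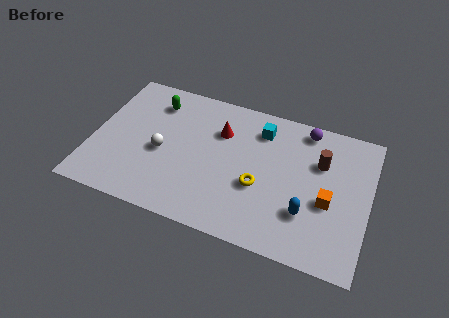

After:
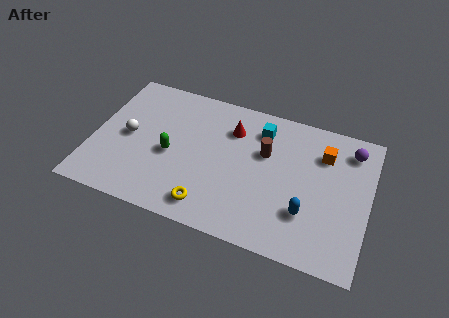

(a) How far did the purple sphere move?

2.2

The purple sphere moved from about (9.5, 6.8) to (11.6, 6.3), a distance of √(2.1² + 0.5²) ≈ 2.2.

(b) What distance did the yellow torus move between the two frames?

2.8

The yellow torus was near (7.7, 3.0) before and (5.6, 1.2) after, so it travelled √(2.1² + 1.8²) ≈ 2.8 units.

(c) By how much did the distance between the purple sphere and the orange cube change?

-2.5

Before: roughly 3.8 units apart; after: 1.3. That's 2.5 units closer together.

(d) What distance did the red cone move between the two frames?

0.6

The red cone was near (5.7, 5.4) before and (6.2, 5.7) after, so it travelled √(0.5² + 0.3²) ≈ 0.6 units.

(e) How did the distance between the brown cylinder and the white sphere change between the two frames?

-1.0

They were about 7.3 units apart before and 6.3 after — 1.0 units closer together.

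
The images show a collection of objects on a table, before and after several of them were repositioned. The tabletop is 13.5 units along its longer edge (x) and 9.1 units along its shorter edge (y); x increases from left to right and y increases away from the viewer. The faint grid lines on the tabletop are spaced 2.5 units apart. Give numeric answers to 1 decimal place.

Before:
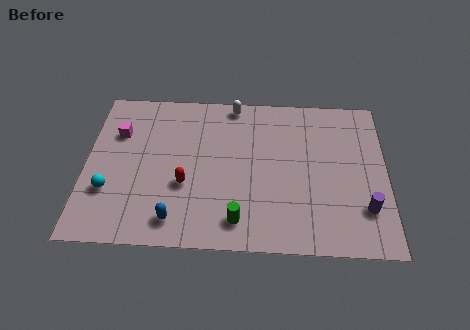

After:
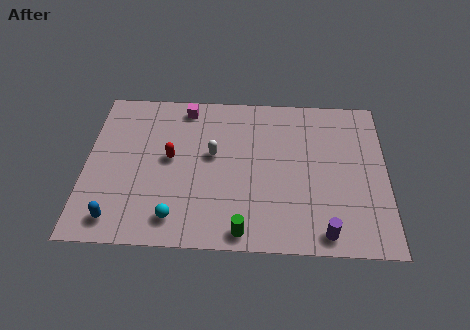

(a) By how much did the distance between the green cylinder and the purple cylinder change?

-2.1

The distance was about 5.7 in the first image and 3.6 in the second, so they moved 2.1 units closer together.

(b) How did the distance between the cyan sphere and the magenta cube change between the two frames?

+3.1

They were about 3.4 units apart before and 6.5 after — 3.1 units further apart.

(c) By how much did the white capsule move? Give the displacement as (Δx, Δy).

(-0.9, -3.1)

The white capsule was at about (6.6, 8.3) and moved to about (5.7, 5.2).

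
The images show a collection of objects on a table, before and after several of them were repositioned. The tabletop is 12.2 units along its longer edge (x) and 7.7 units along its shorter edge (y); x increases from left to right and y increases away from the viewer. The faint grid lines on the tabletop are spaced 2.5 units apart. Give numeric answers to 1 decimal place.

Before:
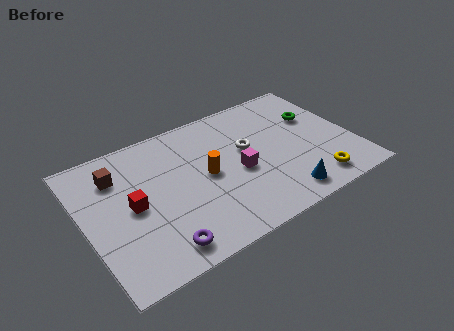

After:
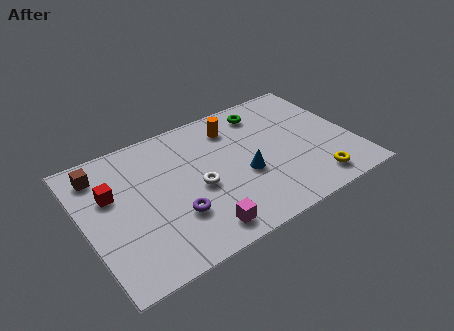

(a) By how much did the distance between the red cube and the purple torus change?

+0.7

The distance was about 2.8 in the first image and 3.5 in the second, so they moved 0.7 units further apart.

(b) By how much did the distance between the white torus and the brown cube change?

-1.0

The distance was about 5.9 in the first image and 4.9 in the second, so they moved 1.0 units closer together.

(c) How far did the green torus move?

2.6

The green torus was near (10.8, 5.0) before and (8.6, 6.4) after, so it travelled √(2.2² + 1.4²) ≈ 2.6 units.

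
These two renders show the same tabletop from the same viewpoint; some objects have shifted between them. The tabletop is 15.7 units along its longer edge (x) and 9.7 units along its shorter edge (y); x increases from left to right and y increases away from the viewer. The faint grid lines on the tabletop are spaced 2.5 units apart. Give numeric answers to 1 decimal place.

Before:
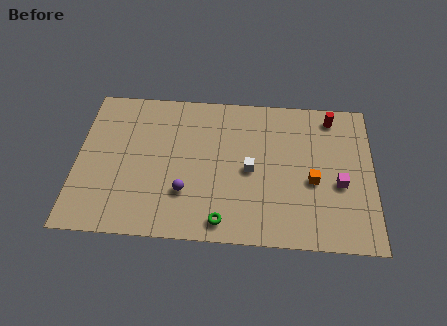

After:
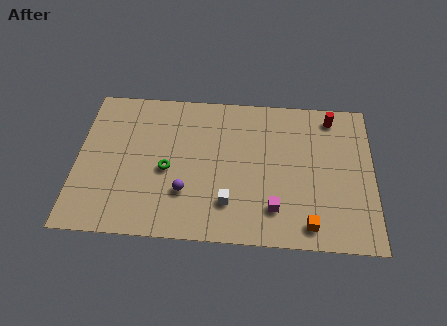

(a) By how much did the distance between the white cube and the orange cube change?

+1.0

The distance was about 3.3 in the first image and 4.3 in the second, so they moved 1.0 units further apart.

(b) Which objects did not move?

the purple sphere and the red cylinder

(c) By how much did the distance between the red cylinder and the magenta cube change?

+2.5

The distance was about 4.4 in the first image and 6.9 in the second, so they moved 2.5 units further apart.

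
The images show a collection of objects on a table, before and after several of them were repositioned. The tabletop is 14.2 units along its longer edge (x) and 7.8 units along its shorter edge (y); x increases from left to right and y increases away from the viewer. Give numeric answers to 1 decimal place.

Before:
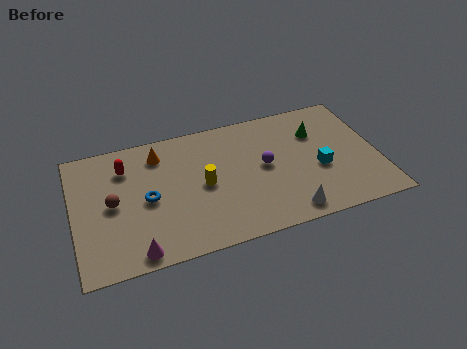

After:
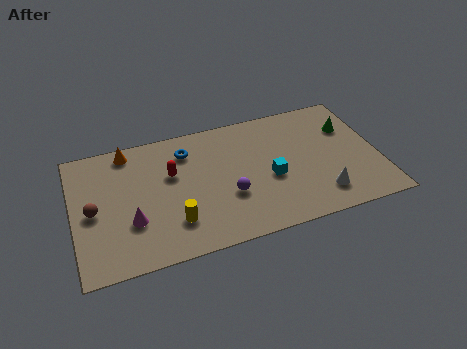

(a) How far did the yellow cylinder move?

2.3

From (6.0, 3.8) to (4.5, 2.0), the yellow cylinder covered √(1.5² + 1.8²) ≈ 2.3 units.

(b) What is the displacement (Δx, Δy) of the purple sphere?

(-1.8, -1.3)

The purple sphere started near (8.9, 4.1) and ended near (7.1, 2.8).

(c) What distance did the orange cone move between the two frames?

1.5

From (4.1, 6.3) to (2.7, 6.9), the orange cone covered √(1.4² + 0.6²) ≈ 1.5 units.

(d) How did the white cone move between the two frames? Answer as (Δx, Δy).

(1.6, 0.6)

From the two frames, the white cone sits at roughly (9.7, 1.0) before and (11.3, 1.6) after.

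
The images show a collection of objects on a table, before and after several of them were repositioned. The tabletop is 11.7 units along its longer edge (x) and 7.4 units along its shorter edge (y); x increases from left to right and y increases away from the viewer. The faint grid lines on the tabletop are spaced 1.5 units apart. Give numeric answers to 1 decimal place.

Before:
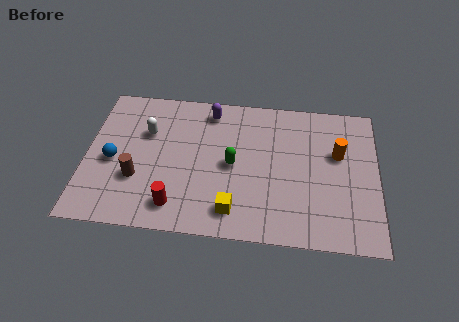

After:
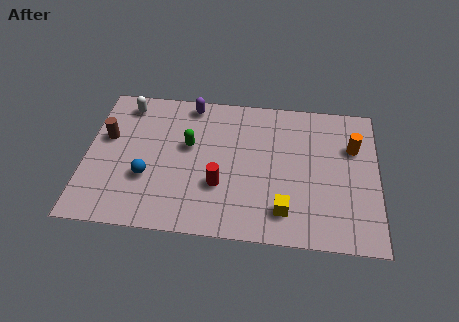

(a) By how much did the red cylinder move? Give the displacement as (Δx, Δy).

(1.7, 1.2)

The red cylinder started near (3.7, 1.3) and ended near (5.4, 2.5).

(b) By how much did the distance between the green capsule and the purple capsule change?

-0.7

They were about 2.9 units apart before and 2.2 after — 0.7 units closer together.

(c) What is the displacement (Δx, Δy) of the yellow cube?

(2.0, 0.2)

The yellow cube was at about (6.0, 1.3) and moved to about (8.0, 1.5).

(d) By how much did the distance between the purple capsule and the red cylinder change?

-0.8

They were about 5.1 units apart before and 4.3 after — 0.8 units closer together.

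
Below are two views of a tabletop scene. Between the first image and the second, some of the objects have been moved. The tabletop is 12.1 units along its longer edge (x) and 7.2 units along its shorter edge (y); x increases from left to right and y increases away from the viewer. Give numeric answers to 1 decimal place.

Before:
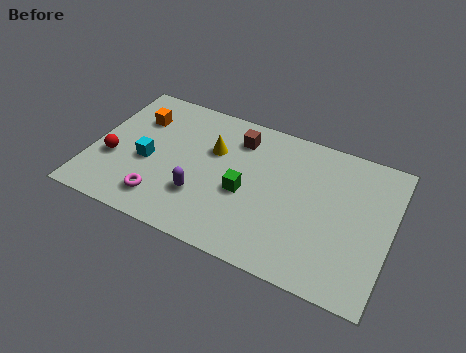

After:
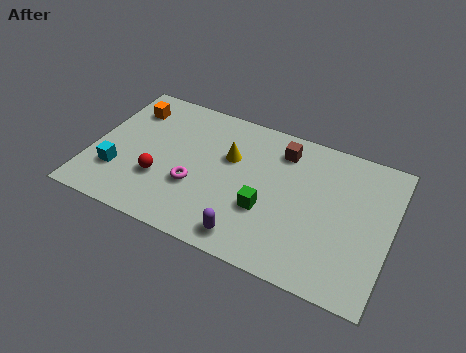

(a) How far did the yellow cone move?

0.7

The yellow cone moved from about (4.8, 4.7) to (5.5, 4.6), a distance of √(0.7² + 0.1²) ≈ 0.7.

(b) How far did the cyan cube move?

1.5

From (2.3, 3.1) to (1.2, 2.1), the cyan cube covered √(1.1² + 1.0²) ≈ 1.5 units.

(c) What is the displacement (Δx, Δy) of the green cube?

(0.9, -0.5)

The green cube started near (6.3, 3.1) and ended near (7.2, 2.6).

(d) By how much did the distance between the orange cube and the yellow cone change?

+1.2

Before: roughly 3.2 units apart; after: 4.4. That's 1.2 units further apart.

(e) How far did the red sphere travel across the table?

2.0

The red sphere moved from about (0.9, 2.7) to (2.9, 2.4), a distance of √(2.0² + 0.3²) ≈ 2.0.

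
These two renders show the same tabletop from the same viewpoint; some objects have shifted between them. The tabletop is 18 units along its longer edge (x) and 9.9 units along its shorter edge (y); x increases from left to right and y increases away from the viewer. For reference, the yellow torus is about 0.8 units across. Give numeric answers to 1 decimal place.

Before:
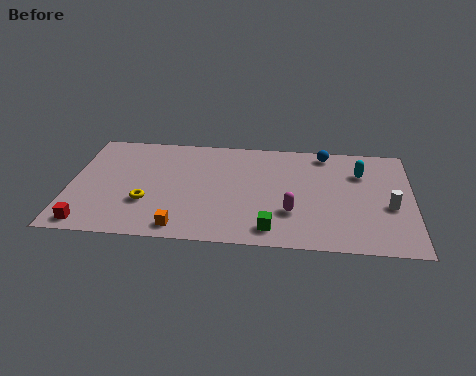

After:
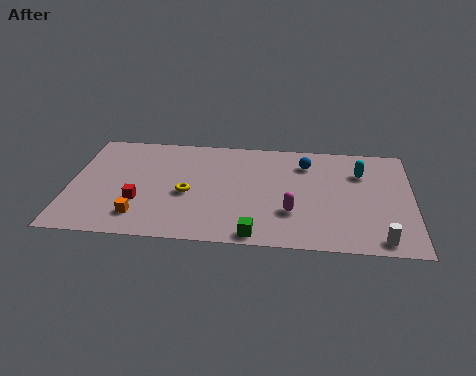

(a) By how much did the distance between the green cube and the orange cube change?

+1.5

Before: roughly 4.7 units apart; after: 6.2. That's 1.5 units further apart.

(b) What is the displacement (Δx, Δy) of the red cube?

(2.5, 2.2)

The red cube was at about (1.2, 1.1) and moved to about (3.7, 3.3).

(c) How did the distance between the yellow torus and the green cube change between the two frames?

-1.8

Before: roughly 6.8 units apart; after: 5.0. That's 1.8 units closer together.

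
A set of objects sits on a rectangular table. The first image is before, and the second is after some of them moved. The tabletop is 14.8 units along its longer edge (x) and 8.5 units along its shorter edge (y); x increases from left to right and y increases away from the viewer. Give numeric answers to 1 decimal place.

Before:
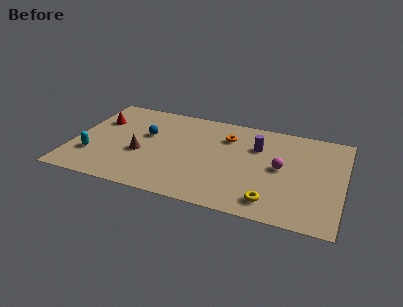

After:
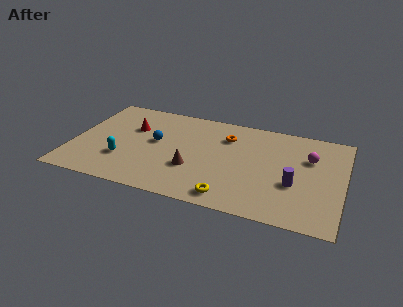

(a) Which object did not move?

the orange torus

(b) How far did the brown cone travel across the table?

2.9

The brown cone moved from about (3.8, 3.4) to (6.7, 2.9), a distance of √(2.9² + 0.5²) ≈ 2.9.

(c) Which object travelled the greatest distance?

the purple cylinder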